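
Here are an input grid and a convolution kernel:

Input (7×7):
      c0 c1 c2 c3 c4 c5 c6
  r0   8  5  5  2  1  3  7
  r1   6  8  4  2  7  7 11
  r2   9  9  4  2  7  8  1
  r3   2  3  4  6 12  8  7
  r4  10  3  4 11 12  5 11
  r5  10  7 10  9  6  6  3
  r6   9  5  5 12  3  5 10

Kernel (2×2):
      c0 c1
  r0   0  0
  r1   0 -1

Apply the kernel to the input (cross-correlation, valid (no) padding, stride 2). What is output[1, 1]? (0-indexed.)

The receptive field on the input at this output position is [4 2 / 4 6]. Elementwise product with the kernel and sum: 6·-1.

-6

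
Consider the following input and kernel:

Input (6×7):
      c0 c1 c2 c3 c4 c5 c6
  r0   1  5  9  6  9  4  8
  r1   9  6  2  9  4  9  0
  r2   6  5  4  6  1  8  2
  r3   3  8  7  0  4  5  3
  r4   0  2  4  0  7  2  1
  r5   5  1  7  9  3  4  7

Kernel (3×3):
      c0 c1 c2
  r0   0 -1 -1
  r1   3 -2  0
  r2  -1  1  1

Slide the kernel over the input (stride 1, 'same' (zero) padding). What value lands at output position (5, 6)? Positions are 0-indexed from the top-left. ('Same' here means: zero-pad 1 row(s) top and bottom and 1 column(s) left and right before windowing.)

-3

The receptive field on the zero-padded input at this output position is [2 1 0 / 4 7 0 / 0 0 0]. Elementwise product with the kernel and sum: 1·-1 + 0·-1 + 4·3 + 7·-2 + 0·-1 + 0·1 + 0·1.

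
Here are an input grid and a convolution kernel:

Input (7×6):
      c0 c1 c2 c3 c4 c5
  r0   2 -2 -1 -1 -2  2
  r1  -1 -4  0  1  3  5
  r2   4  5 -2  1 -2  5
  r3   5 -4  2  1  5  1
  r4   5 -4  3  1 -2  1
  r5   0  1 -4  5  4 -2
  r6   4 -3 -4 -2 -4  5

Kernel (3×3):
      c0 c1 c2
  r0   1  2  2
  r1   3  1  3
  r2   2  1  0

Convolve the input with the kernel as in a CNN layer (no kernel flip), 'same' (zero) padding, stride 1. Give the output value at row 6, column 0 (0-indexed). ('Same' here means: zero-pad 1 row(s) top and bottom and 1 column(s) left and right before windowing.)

-3

The receptive field on the zero-padded input at this output position is [0 0 1 / 0 4 -3 / 0 0 0]. Elementwise product with the kernel and sum: 0·1 + 0·2 + 1·2 + 0·3 + 4·1 + -3·3 + 0·2 + 0·1.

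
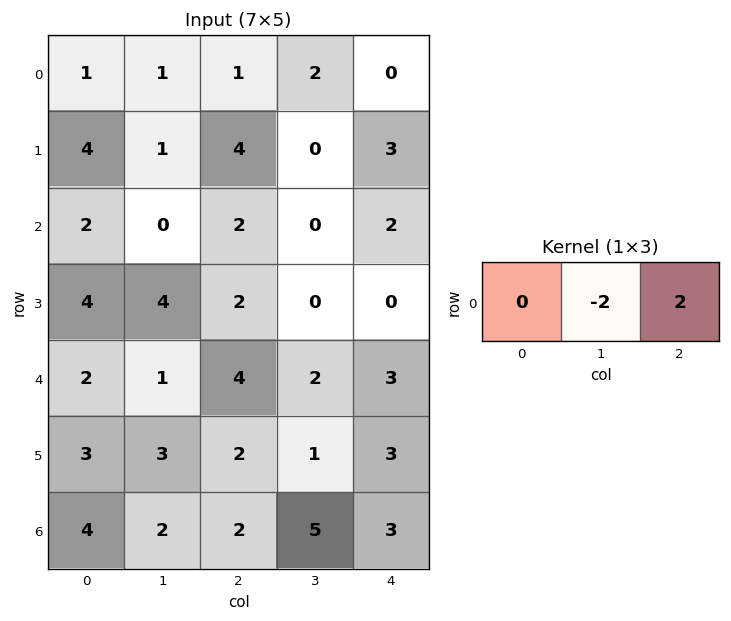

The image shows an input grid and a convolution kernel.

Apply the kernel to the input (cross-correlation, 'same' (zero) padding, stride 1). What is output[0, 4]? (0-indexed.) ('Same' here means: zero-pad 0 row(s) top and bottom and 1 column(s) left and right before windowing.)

The receptive field on the zero-padded input at this output position is [2 0 0]. Elementwise product with the kernel and sum: 0·-2 + 0·2.

0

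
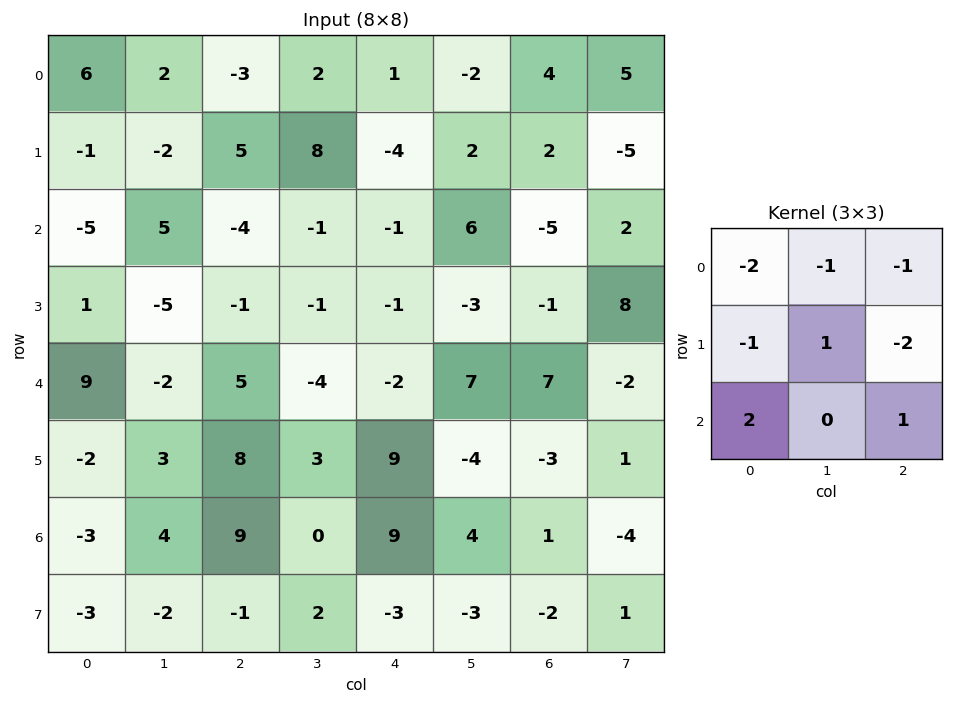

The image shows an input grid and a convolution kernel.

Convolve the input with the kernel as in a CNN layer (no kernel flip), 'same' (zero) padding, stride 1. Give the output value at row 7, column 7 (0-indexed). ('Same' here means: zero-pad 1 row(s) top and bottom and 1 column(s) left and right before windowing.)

The receptive field on the zero-padded input at this output position is [1 -4 0 / -2 1 0 / 0 0 0]. Elementwise product with the kernel and sum: 1·-2 + -4·-1 + 0·-1 + -2·-1 + 1·1 + 0·-2 + 0·2 + 0·1.

5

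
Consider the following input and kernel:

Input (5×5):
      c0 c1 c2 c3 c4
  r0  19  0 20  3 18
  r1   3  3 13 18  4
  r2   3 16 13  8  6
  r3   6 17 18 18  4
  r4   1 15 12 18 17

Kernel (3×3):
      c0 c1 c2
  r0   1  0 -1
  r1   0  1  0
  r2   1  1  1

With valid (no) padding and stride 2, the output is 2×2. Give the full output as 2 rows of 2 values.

Output[0,0]: The receptive field on the input at this output position is [19 0 20 / 3 3 13 / 3 16 13]. Elementwise product with the kernel and sum: 19·1 + 20·-1 + 3·1 + 3·1 + 16·1 + 13·1.

34 47
35 72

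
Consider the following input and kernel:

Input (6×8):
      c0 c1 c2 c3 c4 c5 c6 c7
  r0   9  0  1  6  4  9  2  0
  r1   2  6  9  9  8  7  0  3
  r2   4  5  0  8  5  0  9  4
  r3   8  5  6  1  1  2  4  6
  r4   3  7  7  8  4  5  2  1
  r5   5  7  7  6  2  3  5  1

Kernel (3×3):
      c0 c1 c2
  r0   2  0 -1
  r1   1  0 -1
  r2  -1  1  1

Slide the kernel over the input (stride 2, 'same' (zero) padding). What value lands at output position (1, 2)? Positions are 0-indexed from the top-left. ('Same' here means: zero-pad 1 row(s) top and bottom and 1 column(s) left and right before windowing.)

The receptive field on the zero-padded input at this output position is [9 8 7 / 8 5 0 / 1 1 2]. Elementwise product with the kernel and sum: 9·2 + 7·-1 + 8·1 + 0·-1 + 1·-1 + 1·1 + 2·1.

21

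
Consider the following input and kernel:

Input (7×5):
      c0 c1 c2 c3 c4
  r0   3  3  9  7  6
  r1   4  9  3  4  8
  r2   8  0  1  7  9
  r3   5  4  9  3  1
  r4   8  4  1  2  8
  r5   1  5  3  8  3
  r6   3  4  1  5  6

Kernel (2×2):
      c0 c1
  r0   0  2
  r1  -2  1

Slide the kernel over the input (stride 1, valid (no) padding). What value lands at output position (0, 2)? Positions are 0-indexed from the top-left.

The receptive field on the input at this output position is [9 7 / 3 4]. Elementwise product with the kernel and sum: 7·2 + 3·-2 + 4·1.

12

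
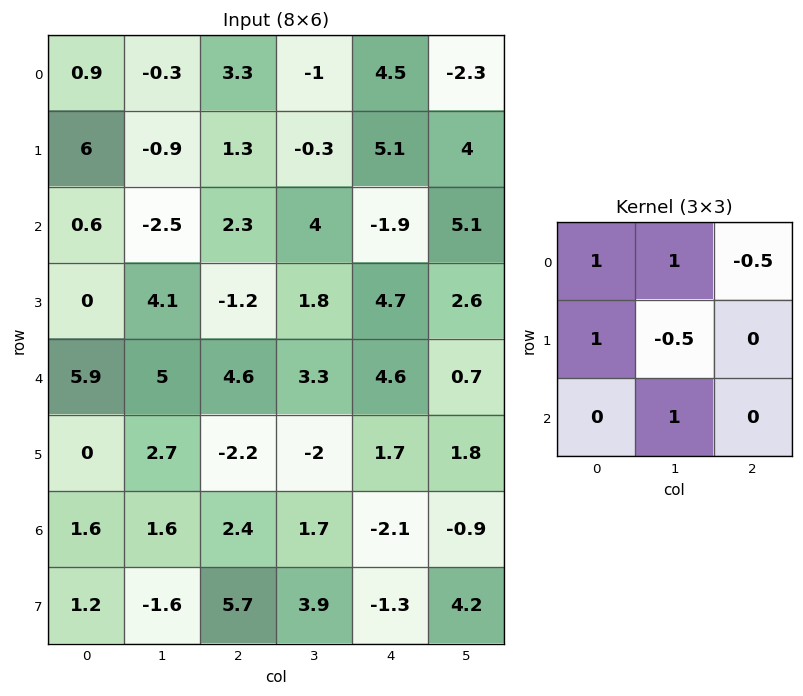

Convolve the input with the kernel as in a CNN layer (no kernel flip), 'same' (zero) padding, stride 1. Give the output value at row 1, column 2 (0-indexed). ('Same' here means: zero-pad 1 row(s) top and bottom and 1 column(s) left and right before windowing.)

4.25

The receptive field on the zero-padded input at this output position is [-0.3 3.3 -1 / -0.9 1.3 -0.3 / -2.5 2.3 4]. Elementwise product with the kernel and sum: -0.3·1 + 3.3·1 + -1·-0.5 + -0.9·1 + 1.3·-0.5 + 2.3·1.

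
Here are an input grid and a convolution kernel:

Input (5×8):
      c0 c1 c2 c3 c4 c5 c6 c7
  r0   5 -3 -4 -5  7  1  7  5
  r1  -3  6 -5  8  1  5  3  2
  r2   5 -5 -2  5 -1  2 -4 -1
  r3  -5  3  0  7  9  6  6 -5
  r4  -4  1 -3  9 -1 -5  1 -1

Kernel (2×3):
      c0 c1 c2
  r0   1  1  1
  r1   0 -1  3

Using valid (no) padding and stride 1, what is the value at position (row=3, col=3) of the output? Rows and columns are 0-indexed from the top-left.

8

The receptive field on the input at this output position is [7 9 6 / 9 -1 -5]. Elementwise product with the kernel and sum: 7·1 + 9·1 + 6·1 + -1·-1 + -5·3.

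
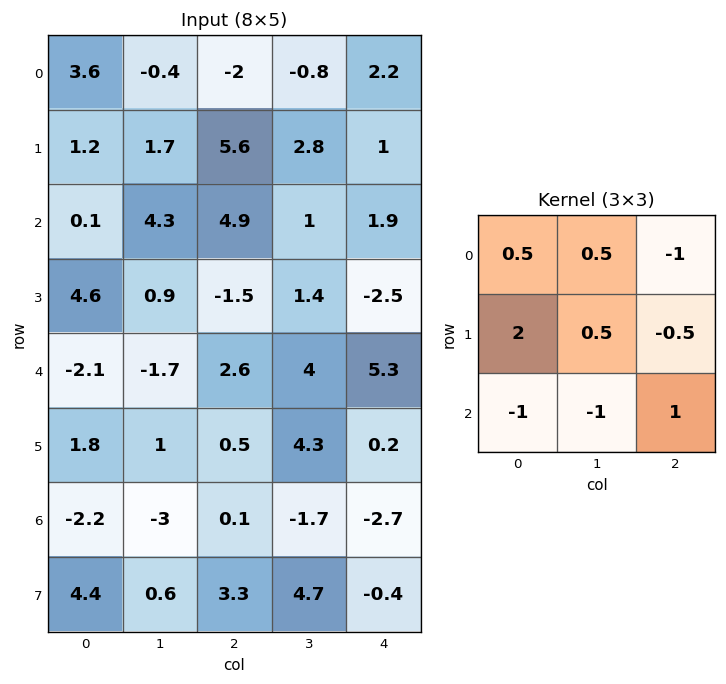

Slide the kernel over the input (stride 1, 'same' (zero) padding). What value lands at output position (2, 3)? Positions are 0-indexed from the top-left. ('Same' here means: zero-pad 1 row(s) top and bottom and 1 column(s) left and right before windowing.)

The receptive field on the zero-padded input at this output position is [5.6 2.8 1 / 4.9 1 1.9 / -1.5 1.4 -2.5]. Elementwise product with the kernel and sum: 5.6·0.5 + 2.8·0.5 + 1·-1 + 4.9·2 + 1·0.5 + 1.9·-0.5 + -1.5·-1 + 1.4·-1 + -2.5·1.

10.15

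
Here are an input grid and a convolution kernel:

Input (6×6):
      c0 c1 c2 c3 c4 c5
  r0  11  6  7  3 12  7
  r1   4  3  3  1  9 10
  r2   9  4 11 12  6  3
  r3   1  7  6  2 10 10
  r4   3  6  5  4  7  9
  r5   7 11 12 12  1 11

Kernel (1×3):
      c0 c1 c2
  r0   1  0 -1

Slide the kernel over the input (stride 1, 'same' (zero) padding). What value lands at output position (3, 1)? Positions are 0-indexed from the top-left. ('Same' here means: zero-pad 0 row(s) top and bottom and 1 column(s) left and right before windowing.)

The receptive field on the zero-padded input at this output position is [1 7 6]. Elementwise product with the kernel and sum: 1·1 + 6·-1.

-5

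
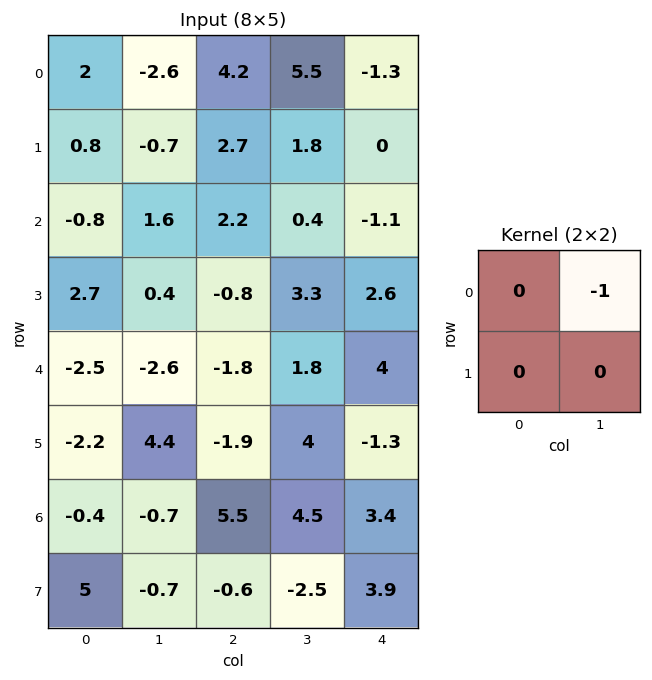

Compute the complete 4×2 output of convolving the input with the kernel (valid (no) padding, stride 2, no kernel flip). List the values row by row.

Output[0,0]: The receptive field on the input at this output position is [2 -2.6 / 0.8 -0.7]. Elementwise product with the kernel and sum: -2.6·-1.

2.6 -5.5
-1.6 -0.4
2.6 -1.8
0.7 -4.5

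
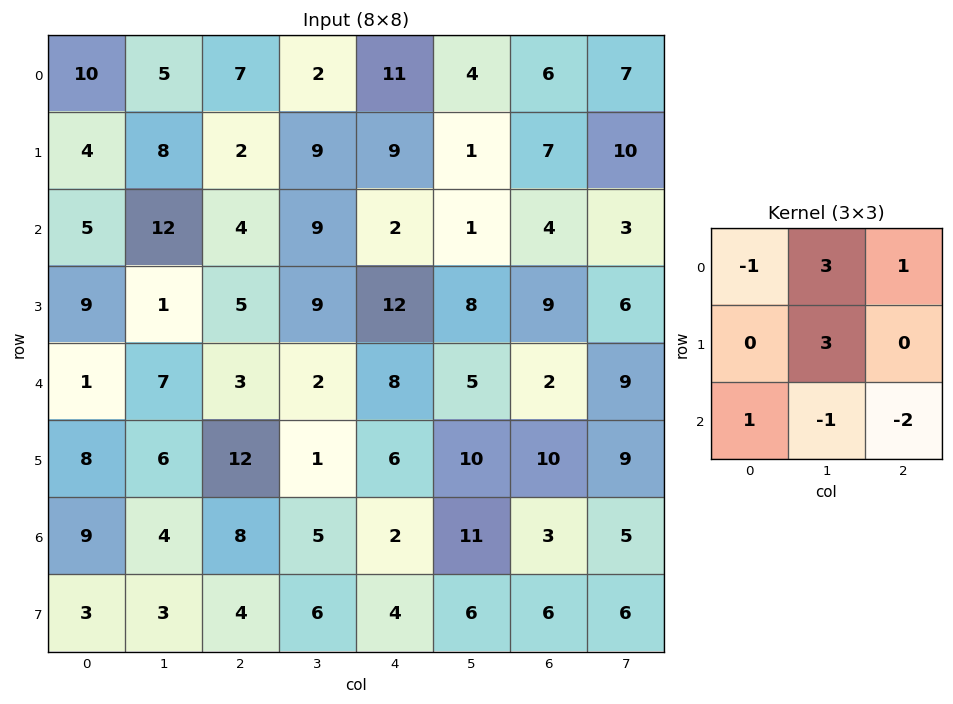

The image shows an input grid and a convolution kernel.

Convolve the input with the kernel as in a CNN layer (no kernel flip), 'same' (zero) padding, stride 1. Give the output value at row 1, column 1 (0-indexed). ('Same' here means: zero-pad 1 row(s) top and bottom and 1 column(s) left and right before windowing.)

21

The receptive field on the zero-padded input at this output position is [10 5 7 / 4 8 2 / 5 12 4]. Elementwise product with the kernel and sum: 10·-1 + 5·3 + 7·1 + 8·3 + 5·1 + 12·-1 + 4·-2.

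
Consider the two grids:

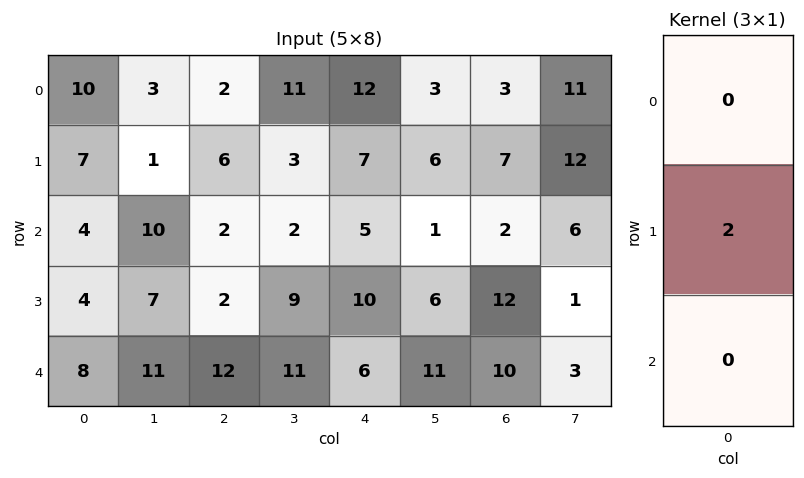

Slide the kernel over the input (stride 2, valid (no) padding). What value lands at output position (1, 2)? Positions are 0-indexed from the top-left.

The receptive field on the input at this output position is [5 / 10 / 6]. Elementwise product with the kernel and sum: 10·2.

20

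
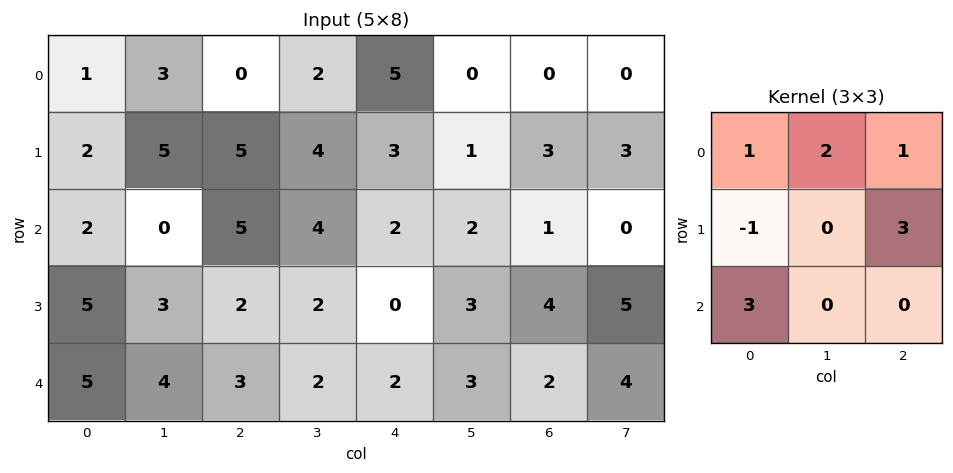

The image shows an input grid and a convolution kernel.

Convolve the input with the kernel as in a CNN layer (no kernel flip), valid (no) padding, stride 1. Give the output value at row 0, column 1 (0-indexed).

The receptive field on the input at this output position is [3 0 2 / 5 5 4 / 0 5 4]. Elementwise product with the kernel and sum: 3·1 + 0·2 + 2·1 + 5·-1 + 4·3 + 0·3.

12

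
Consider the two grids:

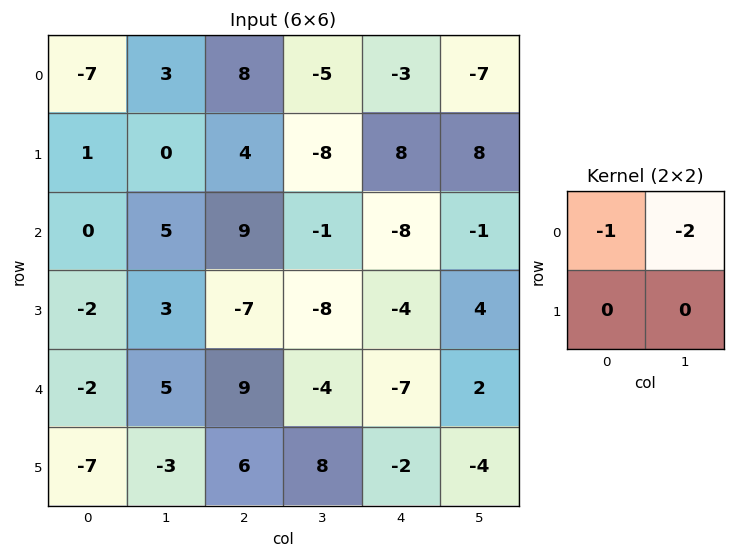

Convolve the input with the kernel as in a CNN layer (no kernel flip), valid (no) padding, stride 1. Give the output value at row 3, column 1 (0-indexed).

The receptive field on the input at this output position is [3 -7 / 5 9]. Elementwise product with the kernel and sum: 3·-1 + -7·-2.

11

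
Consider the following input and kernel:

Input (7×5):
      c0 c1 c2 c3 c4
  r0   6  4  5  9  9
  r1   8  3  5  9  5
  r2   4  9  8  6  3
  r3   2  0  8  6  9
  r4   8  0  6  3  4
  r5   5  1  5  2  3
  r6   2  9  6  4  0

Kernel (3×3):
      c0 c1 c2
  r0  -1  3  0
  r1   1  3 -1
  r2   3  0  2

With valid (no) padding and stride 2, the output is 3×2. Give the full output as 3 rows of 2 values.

46 79
53 53
13 29

Output[0,0]: The receptive field on the input at this output position is [6 4 5 / 8 3 5 / 4 9 8]. Elementwise product with the kernel and sum: 6·-1 + 4·3 + 8·1 + 3·3 + 5·-1 + 4·3 + 8·2.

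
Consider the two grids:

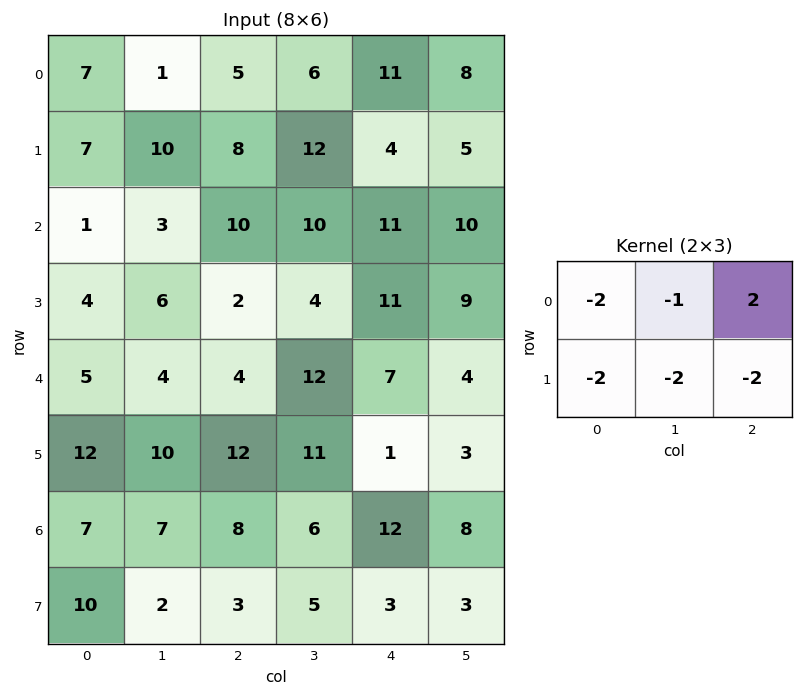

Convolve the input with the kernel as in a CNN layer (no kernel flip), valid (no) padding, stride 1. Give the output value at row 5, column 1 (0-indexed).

The receptive field on the input at this output position is [10 12 11 / 7 8 6]. Elementwise product with the kernel and sum: 10·-2 + 12·-1 + 11·2 + 7·-2 + 8·-2 + 6·-2.

-52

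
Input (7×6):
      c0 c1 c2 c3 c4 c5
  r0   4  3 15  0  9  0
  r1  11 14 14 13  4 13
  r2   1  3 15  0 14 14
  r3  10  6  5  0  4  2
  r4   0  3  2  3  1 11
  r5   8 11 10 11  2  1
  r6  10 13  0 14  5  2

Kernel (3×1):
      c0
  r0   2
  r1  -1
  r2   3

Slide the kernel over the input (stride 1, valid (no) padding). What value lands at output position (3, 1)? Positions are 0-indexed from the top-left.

The receptive field on the input at this output position is [6 / 3 / 11]. Elementwise product with the kernel and sum: 6·2 + 3·-1 + 11·3.

42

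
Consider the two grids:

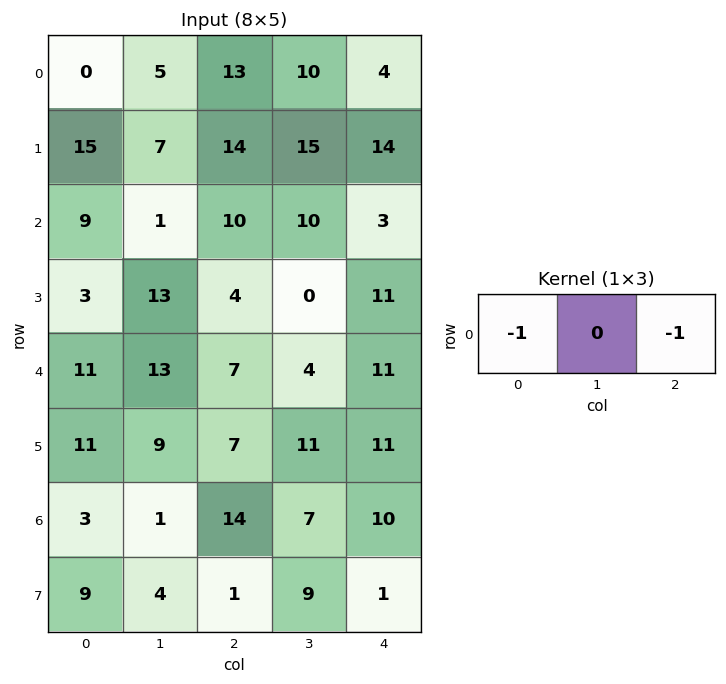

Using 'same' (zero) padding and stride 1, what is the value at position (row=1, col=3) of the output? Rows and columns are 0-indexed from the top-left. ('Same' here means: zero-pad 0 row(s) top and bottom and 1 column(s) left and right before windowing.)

-28

The receptive field on the zero-padded input at this output position is [14 15 14]. Elementwise product with the kernel and sum: 14·-1 + 14·-1.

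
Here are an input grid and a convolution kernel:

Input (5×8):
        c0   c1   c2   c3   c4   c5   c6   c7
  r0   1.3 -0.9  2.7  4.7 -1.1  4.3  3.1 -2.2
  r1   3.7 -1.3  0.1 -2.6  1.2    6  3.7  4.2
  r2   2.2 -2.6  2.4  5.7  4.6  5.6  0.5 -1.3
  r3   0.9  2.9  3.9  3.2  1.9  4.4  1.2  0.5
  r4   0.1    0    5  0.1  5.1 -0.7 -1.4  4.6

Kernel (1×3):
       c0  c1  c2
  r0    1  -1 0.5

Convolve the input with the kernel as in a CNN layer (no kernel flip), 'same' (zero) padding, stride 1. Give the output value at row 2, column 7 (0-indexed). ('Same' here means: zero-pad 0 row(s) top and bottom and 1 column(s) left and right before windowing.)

The receptive field on the zero-padded input at this output position is [0.5 -1.3 0]. Elementwise product with the kernel and sum: 0.5·1 + -1.3·-1 + 0·0.5.

1.8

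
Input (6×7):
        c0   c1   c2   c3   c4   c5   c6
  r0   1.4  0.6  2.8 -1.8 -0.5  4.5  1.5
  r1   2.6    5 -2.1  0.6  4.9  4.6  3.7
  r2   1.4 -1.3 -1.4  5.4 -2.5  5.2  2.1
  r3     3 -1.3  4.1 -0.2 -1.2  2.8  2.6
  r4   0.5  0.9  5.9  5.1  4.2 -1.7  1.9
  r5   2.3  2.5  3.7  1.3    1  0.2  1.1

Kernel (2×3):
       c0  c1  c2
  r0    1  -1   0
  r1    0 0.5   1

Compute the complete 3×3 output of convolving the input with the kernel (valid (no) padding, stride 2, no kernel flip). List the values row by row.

Output[0,0]: The receptive field on the input at this output position is [1.4 0.6 2.8 / 2.6 5 -2.1]. Elementwise product with the kernel and sum: 1.4·1 + 0.6·-1 + 5·0.5 + -2.1·1.

1.2 9.8 1
6.15 -8.1 -3.7
4.55 2.45 7.1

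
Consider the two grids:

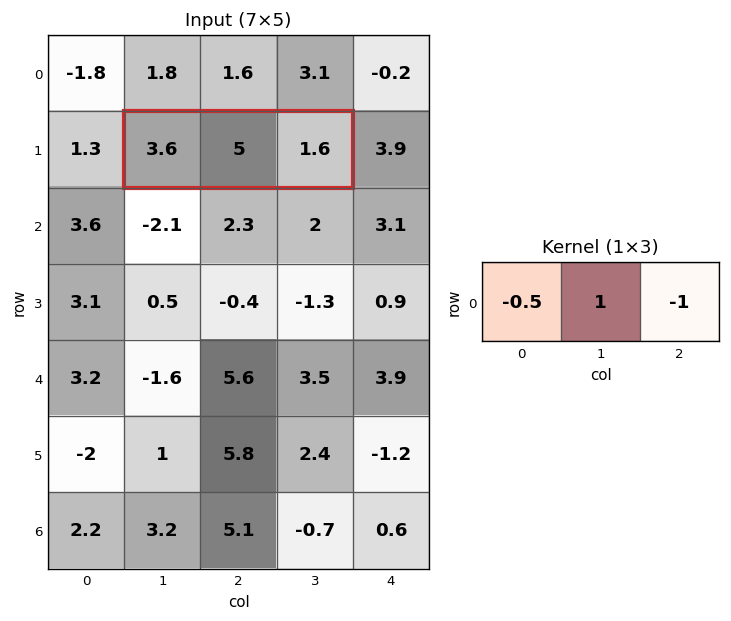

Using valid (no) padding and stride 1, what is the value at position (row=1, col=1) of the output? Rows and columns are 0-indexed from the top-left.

1.6

The receptive field on the input at this output position is [3.6 5 1.6]. Elementwise product with the kernel and sum: 3.6·-0.5 + 5·1 + 1.6·-1.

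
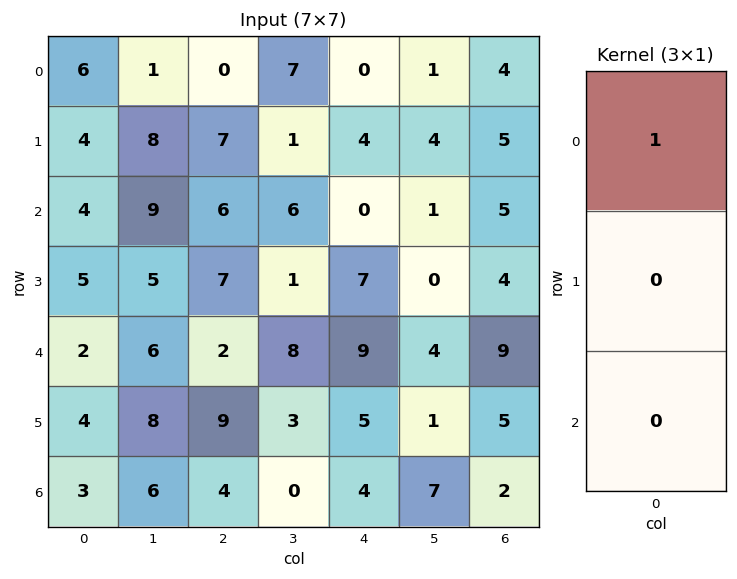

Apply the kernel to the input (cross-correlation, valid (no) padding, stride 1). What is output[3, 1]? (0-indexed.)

The receptive field on the input at this output position is [5 / 6 / 8]. Elementwise product with the kernel and sum: 5·1.

5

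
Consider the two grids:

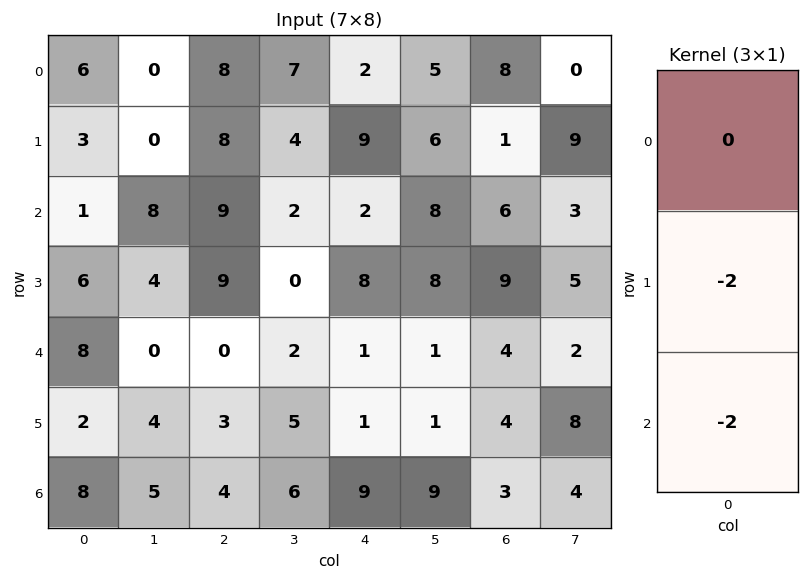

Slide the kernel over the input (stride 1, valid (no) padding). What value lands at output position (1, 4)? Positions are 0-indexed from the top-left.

The receptive field on the input at this output position is [9 / 2 / 8]. Elementwise product with the kernel and sum: 2·-2 + 8·-2.

-20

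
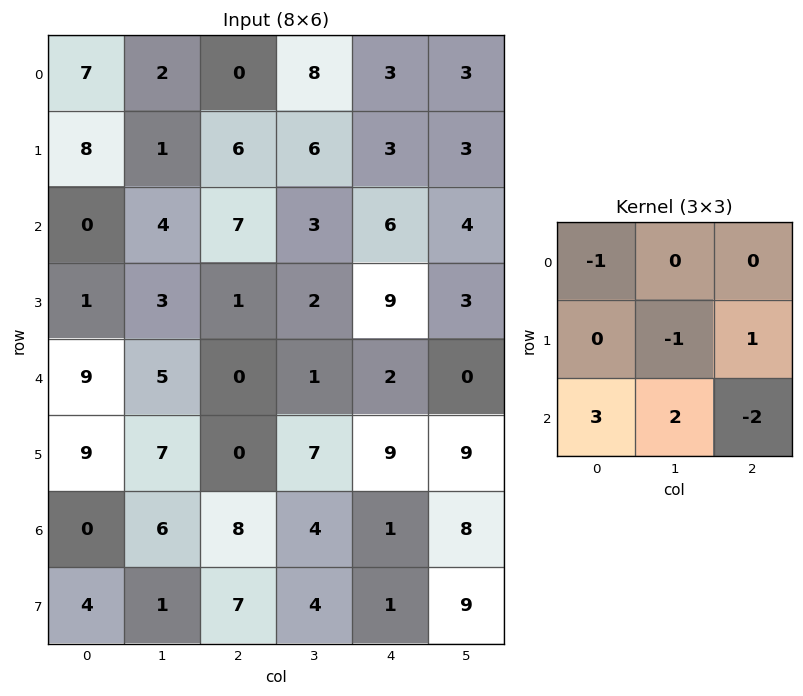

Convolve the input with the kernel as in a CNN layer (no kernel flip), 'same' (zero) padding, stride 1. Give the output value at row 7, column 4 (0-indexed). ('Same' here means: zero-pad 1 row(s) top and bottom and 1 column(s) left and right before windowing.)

4

The receptive field on the zero-padded input at this output position is [4 1 8 / 4 1 9 / 0 0 0]. Elementwise product with the kernel and sum: 4·-1 + 1·-1 + 9·1 + 0·3 + 0·2 + 0·-2.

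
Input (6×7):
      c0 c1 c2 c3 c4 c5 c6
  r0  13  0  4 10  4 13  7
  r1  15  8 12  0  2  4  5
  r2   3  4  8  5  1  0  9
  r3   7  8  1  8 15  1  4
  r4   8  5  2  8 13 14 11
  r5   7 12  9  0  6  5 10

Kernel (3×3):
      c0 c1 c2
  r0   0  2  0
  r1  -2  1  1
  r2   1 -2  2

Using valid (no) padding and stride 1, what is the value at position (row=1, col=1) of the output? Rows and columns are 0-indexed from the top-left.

The receptive field on the input at this output position is [8 12 0 / 4 8 5 / 8 1 8]. Elementwise product with the kernel and sum: 12·2 + 4·-2 + 8·1 + 5·1 + 8·1 + 1·-2 + 8·2.

51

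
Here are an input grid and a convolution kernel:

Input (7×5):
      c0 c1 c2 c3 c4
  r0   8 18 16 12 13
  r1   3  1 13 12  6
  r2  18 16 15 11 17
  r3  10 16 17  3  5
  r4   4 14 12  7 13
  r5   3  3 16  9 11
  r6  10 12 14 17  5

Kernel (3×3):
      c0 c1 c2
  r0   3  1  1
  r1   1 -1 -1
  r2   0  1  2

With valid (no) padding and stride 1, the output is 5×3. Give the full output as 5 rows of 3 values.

93 95 113
60 41 57
100 96 115
76 97 82
62 87 79

Output[0,0]: The receptive field on the input at this output position is [8 18 16 / 3 1 13 / 18 16 15]. Elementwise product with the kernel and sum: 8·3 + 18·1 + 16·1 + 3·1 + 1·-1 + 13·-1 + 16·1 + 15·2.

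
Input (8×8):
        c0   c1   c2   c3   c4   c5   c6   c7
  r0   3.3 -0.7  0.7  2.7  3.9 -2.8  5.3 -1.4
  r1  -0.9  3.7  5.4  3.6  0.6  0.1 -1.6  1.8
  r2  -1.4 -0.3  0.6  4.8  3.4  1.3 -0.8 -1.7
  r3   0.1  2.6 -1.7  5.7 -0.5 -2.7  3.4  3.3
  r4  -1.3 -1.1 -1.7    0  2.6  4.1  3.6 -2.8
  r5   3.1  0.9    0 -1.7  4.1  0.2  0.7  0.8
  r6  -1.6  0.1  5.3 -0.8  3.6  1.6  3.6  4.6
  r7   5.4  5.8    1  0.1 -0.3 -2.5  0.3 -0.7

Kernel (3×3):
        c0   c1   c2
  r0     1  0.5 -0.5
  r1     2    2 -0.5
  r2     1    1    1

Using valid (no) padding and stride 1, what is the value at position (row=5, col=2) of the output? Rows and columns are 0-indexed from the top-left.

The receptive field on the input at this output position is [0 -1.7 4.1 / 5.3 -0.8 3.6 / 1 0.1 -0.3]. Elementwise product with the kernel and sum: 0·1 + -1.7·0.5 + 4.1·-0.5 + 5.3·2 + -0.8·2 + 3.6·-0.5 + 1·1 + 0.1·1 + -0.3·1.

5.1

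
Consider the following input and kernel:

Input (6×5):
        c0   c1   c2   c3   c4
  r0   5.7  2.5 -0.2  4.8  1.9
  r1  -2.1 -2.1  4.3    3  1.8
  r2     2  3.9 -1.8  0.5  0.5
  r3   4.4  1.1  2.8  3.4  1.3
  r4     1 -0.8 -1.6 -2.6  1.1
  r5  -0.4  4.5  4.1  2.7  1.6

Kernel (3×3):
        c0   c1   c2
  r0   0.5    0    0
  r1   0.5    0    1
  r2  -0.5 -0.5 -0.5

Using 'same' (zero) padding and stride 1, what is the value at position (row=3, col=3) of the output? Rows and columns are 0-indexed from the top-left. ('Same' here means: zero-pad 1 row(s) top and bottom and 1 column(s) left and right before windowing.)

3.35

The receptive field on the zero-padded input at this output position is [-1.8 0.5 0.5 / 2.8 3.4 1.3 / -1.6 -2.6 1.1]. Elementwise product with the kernel and sum: -1.8·0.5 + 2.8·0.5 + 1.3·1 + -1.6·-0.5 + -2.6·-0.5 + 1.1·-0.5.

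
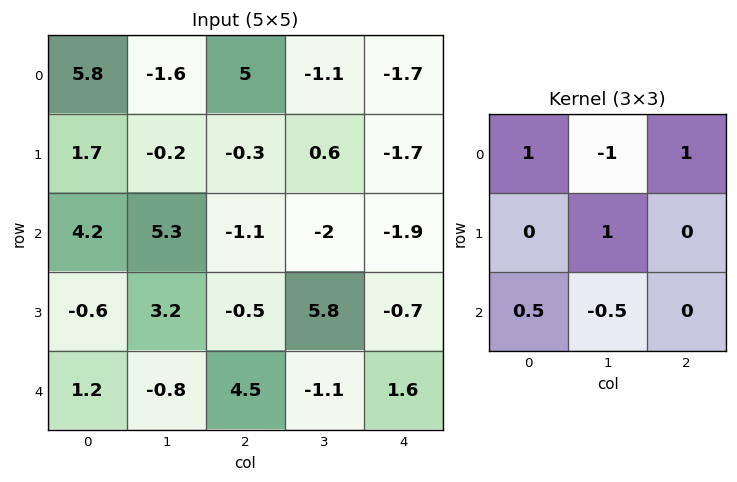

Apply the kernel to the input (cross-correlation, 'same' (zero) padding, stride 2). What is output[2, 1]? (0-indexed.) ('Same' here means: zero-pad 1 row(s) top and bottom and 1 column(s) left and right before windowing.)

The receptive field on the zero-padded input at this output position is [3.2 -0.5 5.8 / -0.8 4.5 -1.1 / 0 0 0]. Elementwise product with the kernel and sum: 3.2·1 + -0.5·-1 + 5.8·1 + 4.5·1 + 0·0.5 + 0·-0.5.

14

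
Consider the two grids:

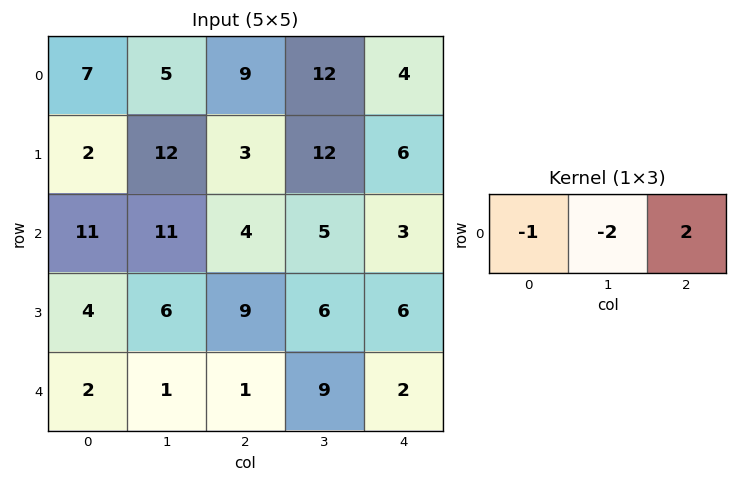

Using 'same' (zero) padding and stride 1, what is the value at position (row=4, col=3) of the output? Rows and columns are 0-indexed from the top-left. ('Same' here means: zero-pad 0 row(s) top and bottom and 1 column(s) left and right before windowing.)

-15

The receptive field on the zero-padded input at this output position is [1 9 2]. Elementwise product with the kernel and sum: 1·-1 + 9·-2 + 2·2.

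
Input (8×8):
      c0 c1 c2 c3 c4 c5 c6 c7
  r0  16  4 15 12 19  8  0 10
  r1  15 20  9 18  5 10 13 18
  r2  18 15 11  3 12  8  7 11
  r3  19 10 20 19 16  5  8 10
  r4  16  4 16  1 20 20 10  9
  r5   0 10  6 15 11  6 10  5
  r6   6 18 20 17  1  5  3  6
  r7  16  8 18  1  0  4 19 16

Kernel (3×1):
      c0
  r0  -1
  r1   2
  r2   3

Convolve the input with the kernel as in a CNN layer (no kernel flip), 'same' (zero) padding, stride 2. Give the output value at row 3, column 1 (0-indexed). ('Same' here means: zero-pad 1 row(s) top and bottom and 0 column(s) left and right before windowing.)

The receptive field on the zero-padded input at this output position is [6 / 20 / 18]. Elementwise product with the kernel and sum: 6·-1 + 20·2 + 18·3.

88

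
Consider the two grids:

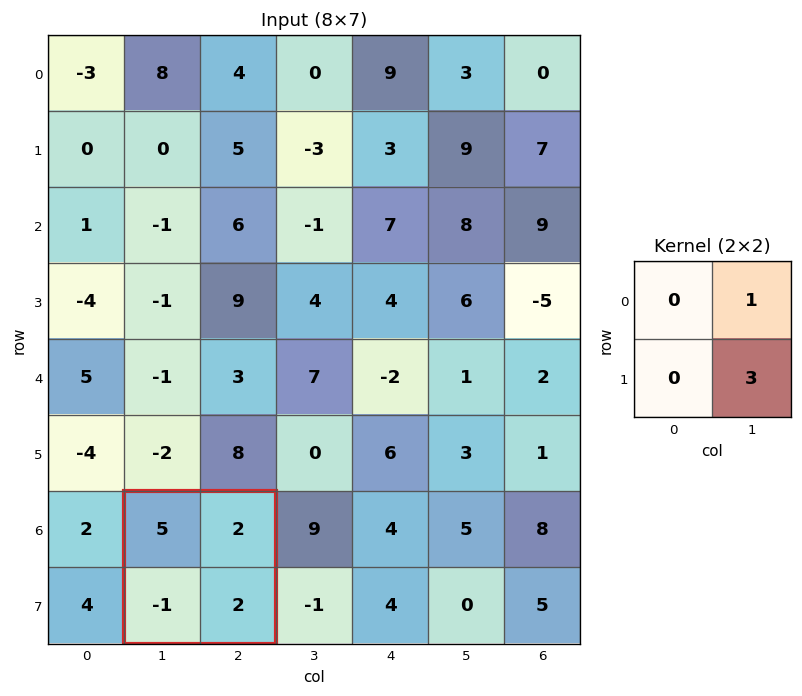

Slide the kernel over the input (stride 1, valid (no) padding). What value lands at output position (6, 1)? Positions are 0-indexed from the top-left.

The receptive field on the input at this output position is [5 2 / -1 2]. Elementwise product with the kernel and sum: 2·1 + 2·3.

8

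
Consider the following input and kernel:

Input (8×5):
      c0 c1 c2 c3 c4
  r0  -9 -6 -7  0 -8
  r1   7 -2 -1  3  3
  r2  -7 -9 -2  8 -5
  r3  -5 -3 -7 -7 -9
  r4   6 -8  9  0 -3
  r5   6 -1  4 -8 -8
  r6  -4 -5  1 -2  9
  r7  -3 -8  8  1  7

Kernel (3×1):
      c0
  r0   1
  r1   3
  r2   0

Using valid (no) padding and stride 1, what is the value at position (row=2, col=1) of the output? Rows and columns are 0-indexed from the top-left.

The receptive field on the input at this output position is [-9 / -3 / -8]. Elementwise product with the kernel and sum: -9·1 + -3·3.

-18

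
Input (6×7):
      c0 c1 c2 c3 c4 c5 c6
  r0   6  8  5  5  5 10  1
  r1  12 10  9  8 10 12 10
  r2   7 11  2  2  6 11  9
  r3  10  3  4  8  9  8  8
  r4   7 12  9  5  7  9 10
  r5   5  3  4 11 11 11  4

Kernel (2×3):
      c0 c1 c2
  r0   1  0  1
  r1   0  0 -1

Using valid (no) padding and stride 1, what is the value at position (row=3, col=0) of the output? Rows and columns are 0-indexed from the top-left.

5

The receptive field on the input at this output position is [10 3 4 / 7 12 9]. Elementwise product with the kernel and sum: 10·1 + 4·1 + 9·-1.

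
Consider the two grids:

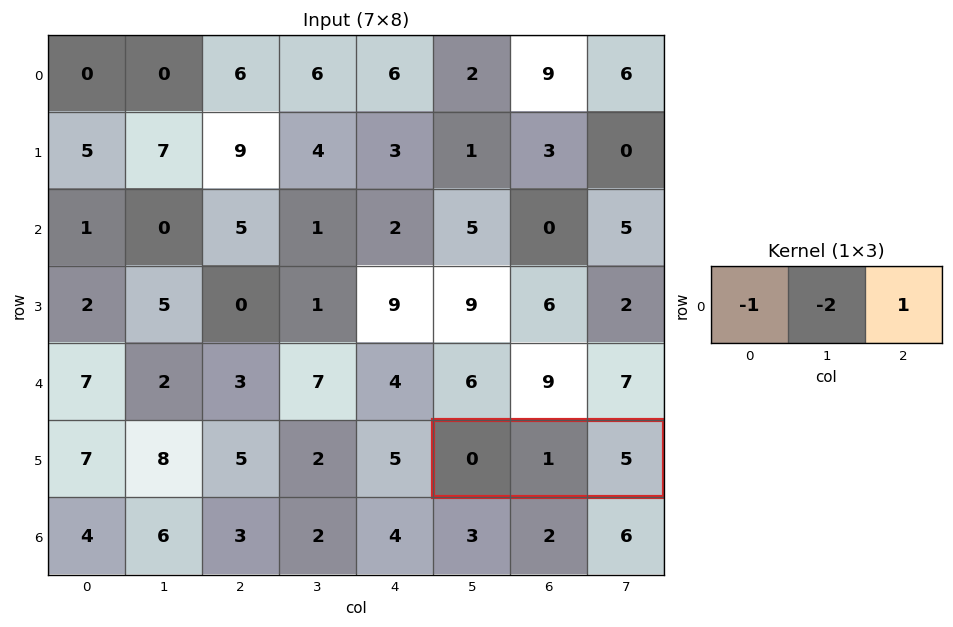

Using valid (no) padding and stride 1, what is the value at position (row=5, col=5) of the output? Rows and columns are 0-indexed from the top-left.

3

The receptive field on the input at this output position is [0 1 5]. Elementwise product with the kernel and sum: 0·-1 + 1·-2 + 5·1.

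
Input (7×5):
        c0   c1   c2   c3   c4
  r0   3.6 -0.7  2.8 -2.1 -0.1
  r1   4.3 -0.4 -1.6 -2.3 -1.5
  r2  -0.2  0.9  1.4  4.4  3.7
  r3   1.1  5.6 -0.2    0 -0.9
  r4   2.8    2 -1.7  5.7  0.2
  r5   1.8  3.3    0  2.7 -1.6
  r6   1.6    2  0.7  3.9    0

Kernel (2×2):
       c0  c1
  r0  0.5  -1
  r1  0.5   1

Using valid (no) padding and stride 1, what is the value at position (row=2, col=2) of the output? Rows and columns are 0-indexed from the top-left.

-3.8

The receptive field on the input at this output position is [1.4 4.4 / -0.2 0]. Elementwise product with the kernel and sum: 1.4·0.5 + 4.4·-1 + -0.2·0.5 + 0·1.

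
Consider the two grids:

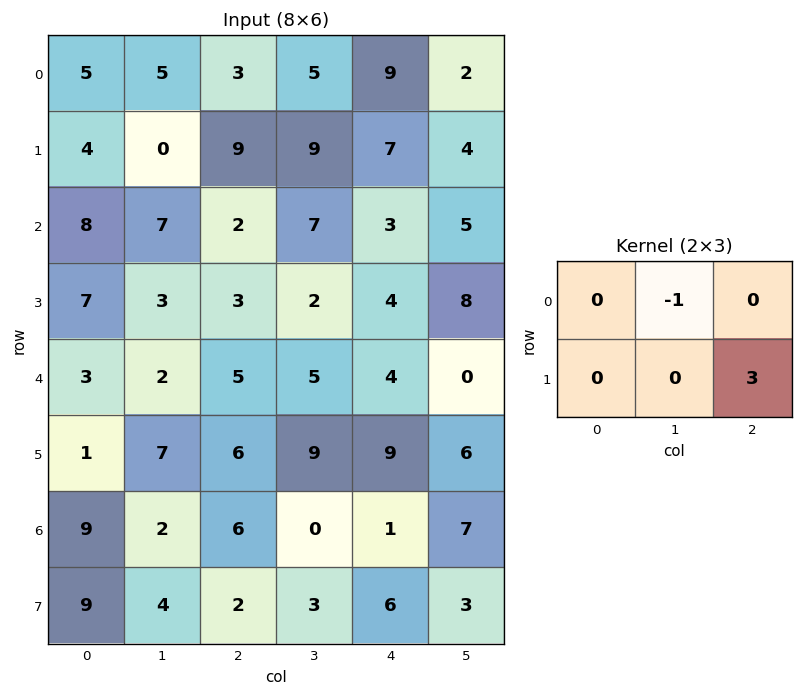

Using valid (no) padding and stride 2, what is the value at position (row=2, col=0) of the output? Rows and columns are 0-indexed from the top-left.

The receptive field on the input at this output position is [3 2 5 / 1 7 6]. Elementwise product with the kernel and sum: 2·-1 + 6·3.

16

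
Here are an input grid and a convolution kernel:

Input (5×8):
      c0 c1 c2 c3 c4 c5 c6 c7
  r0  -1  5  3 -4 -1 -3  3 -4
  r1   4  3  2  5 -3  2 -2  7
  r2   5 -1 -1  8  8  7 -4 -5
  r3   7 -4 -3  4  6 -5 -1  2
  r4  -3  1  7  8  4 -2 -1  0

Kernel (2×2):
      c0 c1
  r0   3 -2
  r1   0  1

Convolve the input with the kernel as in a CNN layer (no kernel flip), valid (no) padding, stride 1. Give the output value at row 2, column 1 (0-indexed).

The receptive field on the input at this output position is [-1 -1 / -4 -3]. Elementwise product with the kernel and sum: -1·3 + -1·-2 + -3·1.

-4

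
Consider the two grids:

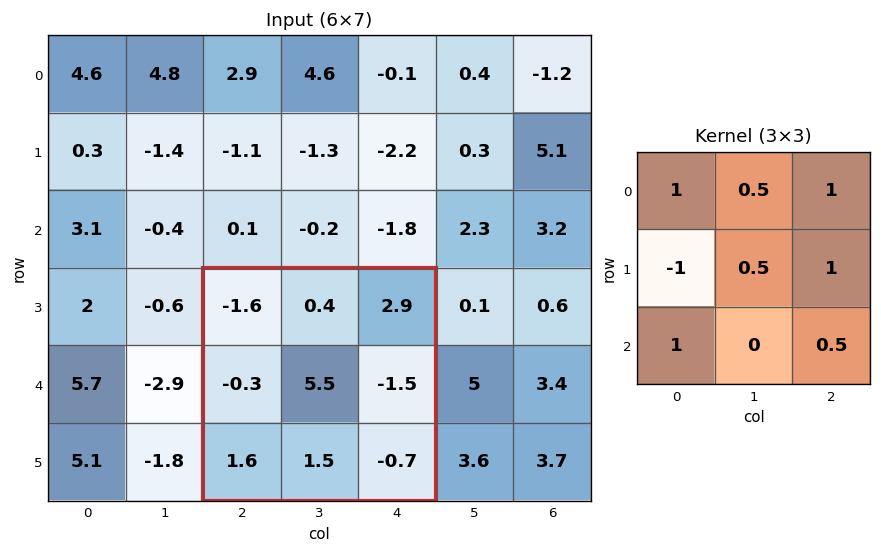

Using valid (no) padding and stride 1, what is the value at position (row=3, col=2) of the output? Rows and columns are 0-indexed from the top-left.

4.3

The receptive field on the input at this output position is [-1.6 0.4 2.9 / -0.3 5.5 -1.5 / 1.6 1.5 -0.7]. Elementwise product with the kernel and sum: -1.6·1 + 0.4·0.5 + 2.9·1 + -0.3·-1 + 5.5·0.5 + -1.5·1 + 1.6·1 + -0.7·0.5.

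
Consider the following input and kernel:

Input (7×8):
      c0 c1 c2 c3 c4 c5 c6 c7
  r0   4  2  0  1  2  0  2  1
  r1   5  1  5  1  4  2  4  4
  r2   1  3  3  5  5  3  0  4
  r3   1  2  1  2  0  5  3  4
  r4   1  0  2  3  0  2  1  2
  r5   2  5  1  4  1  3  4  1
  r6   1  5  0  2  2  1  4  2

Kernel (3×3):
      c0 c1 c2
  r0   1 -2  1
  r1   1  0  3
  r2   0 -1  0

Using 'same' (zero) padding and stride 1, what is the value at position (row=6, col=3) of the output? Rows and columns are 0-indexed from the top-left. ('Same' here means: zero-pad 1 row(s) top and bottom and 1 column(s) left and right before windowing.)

The receptive field on the zero-padded input at this output position is [1 4 1 / 0 2 2 / 0 0 0]. Elementwise product with the kernel and sum: 1·1 + 4·-2 + 1·1 + 0·1 + 2·3 + 0·-1.

0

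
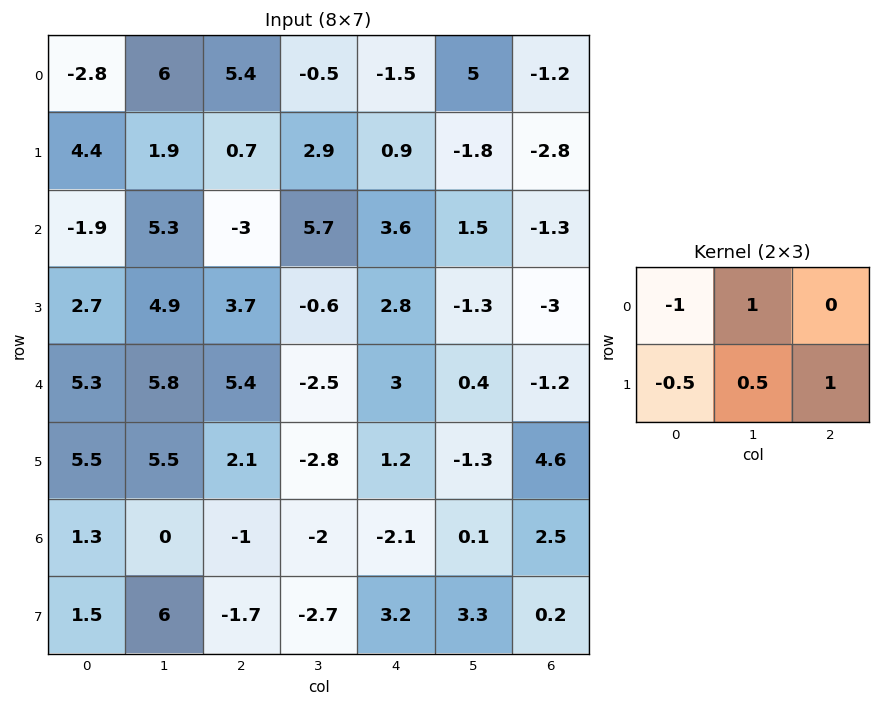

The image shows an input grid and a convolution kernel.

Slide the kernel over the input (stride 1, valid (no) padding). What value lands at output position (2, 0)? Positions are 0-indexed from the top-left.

The receptive field on the input at this output position is [-1.9 5.3 -3 / 2.7 4.9 3.7]. Elementwise product with the kernel and sum: -1.9·-1 + 5.3·1 + 2.7·-0.5 + 4.9·0.5 + 3.7·1.

12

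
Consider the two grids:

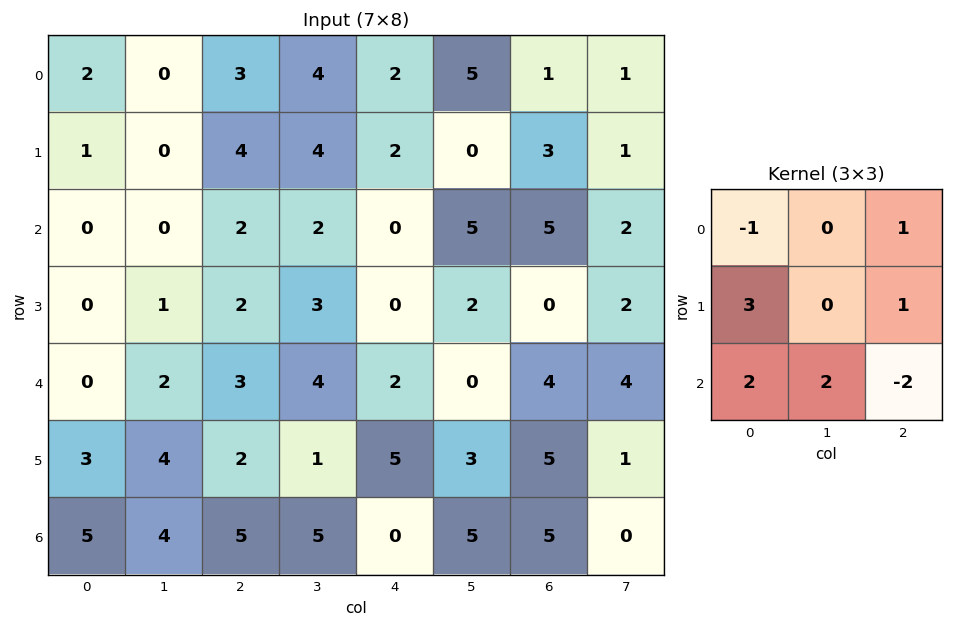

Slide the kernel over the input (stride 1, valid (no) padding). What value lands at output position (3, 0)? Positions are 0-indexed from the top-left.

15

The receptive field on the input at this output position is [0 1 2 / 0 2 3 / 3 4 2]. Elementwise product with the kernel and sum: 0·-1 + 2·1 + 0·3 + 3·1 + 3·2 + 4·2 + 2·-2.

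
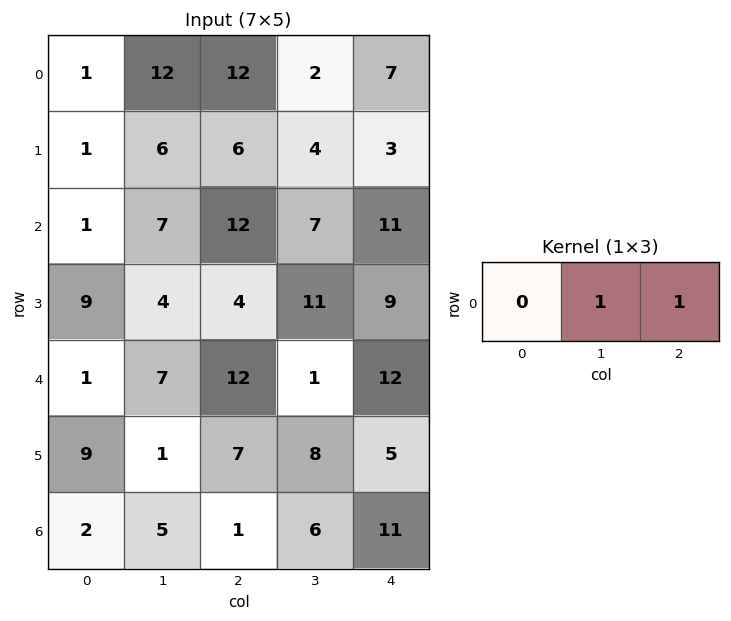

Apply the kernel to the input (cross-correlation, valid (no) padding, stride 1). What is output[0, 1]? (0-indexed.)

The receptive field on the input at this output position is [12 12 2]. Elementwise product with the kernel and sum: 12·1 + 2·1.

14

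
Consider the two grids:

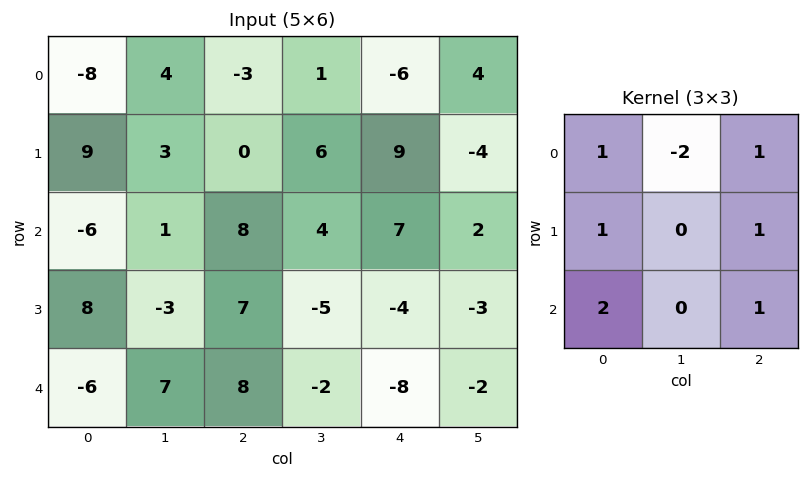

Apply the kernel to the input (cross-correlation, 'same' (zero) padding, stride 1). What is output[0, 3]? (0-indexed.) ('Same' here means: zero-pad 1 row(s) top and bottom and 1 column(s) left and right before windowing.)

The receptive field on the zero-padded input at this output position is [0 0 0 / -3 1 -6 / 0 6 9]. Elementwise product with the kernel and sum: 0·1 + 0·-2 + 0·1 + -3·1 + -6·1 + 0·2 + 9·1.

0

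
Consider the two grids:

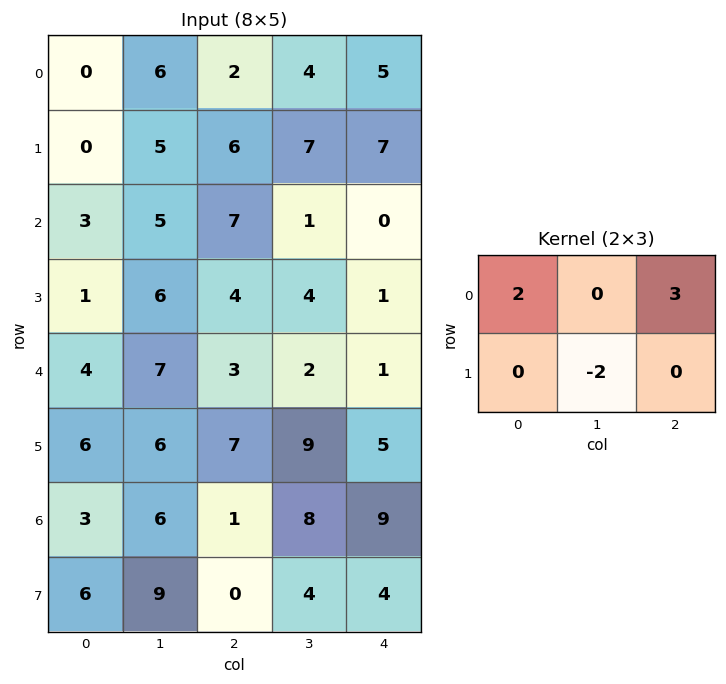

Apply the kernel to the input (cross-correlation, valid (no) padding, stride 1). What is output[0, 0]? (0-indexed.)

The receptive field on the input at this output position is [0 6 2 / 0 5 6]. Elementwise product with the kernel and sum: 0·2 + 2·3 + 5·-2.

-4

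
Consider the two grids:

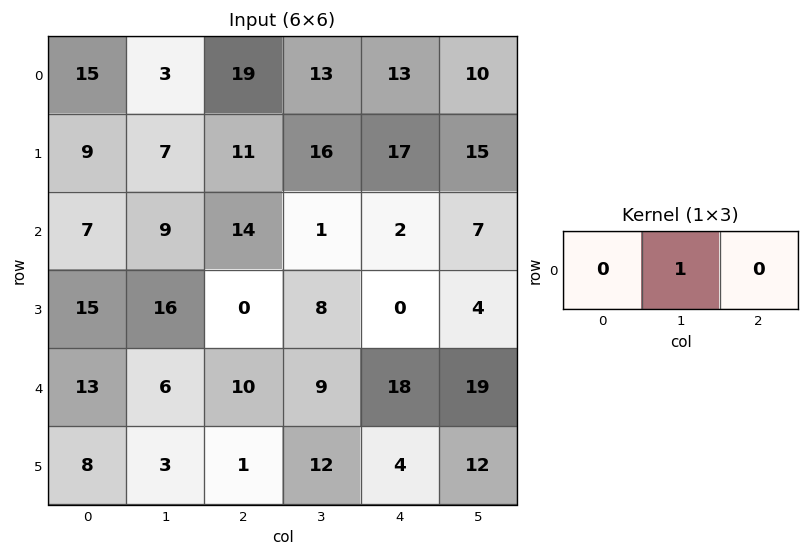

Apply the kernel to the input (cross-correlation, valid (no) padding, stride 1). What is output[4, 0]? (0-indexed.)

6

The receptive field on the input at this output position is [13 6 10]. Elementwise product with the kernel and sum: 6·1.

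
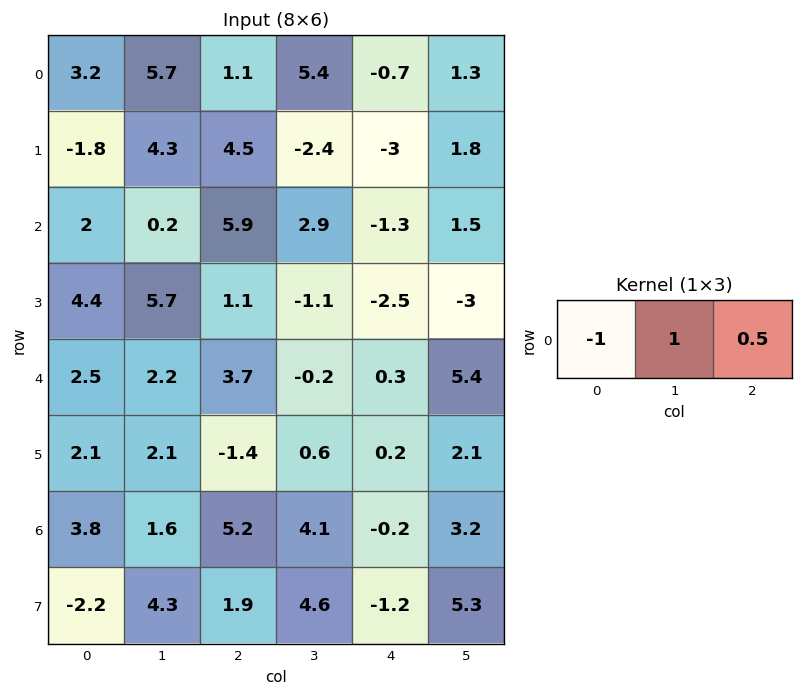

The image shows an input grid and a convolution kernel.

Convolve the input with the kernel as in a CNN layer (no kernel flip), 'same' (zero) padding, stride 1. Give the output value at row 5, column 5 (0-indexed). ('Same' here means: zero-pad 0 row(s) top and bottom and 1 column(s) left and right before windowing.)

The receptive field on the zero-padded input at this output position is [0.2 2.1 0]. Elementwise product with the kernel and sum: 0.2·-1 + 2.1·1 + 0·0.5.

1.9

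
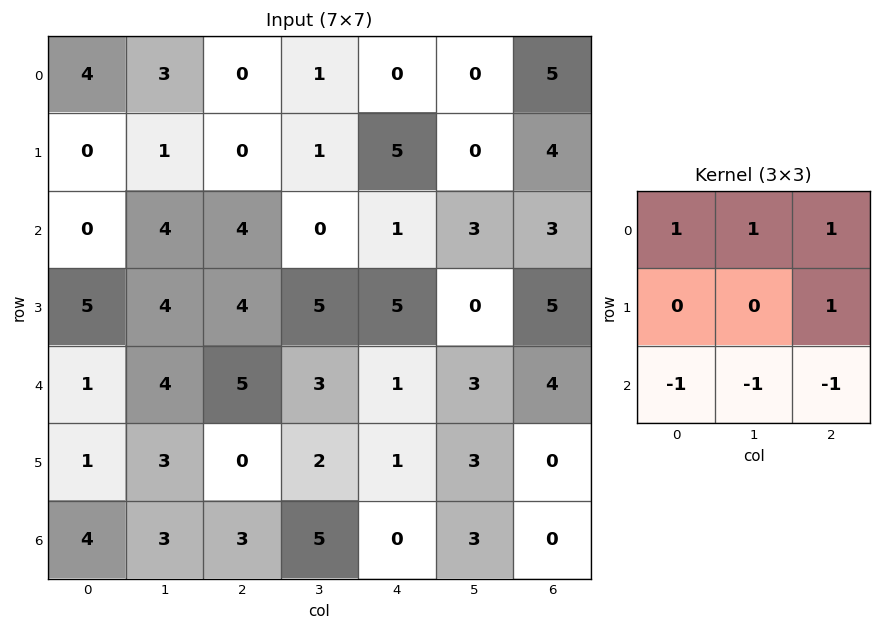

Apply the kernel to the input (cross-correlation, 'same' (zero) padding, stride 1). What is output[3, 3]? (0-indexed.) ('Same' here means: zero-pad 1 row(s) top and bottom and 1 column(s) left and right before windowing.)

1

The receptive field on the zero-padded input at this output position is [4 0 1 / 4 5 5 / 5 3 1]. Elementwise product with the kernel and sum: 4·1 + 0·1 + 1·1 + 5·1 + 5·-1 + 3·-1 + 1·-1.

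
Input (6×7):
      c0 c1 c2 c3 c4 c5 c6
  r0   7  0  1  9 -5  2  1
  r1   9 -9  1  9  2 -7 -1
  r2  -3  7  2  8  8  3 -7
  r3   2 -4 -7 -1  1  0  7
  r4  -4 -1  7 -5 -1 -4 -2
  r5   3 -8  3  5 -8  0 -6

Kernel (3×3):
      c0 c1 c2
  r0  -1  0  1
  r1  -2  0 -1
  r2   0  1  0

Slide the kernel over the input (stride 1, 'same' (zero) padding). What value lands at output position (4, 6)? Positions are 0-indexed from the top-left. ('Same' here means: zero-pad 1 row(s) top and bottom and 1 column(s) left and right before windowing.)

2

The receptive field on the zero-padded input at this output position is [0 7 0 / -4 -2 0 / 0 -6 0]. Elementwise product with the kernel and sum: 0·-1 + 0·1 + -4·-2 + 0·-1 + -6·1.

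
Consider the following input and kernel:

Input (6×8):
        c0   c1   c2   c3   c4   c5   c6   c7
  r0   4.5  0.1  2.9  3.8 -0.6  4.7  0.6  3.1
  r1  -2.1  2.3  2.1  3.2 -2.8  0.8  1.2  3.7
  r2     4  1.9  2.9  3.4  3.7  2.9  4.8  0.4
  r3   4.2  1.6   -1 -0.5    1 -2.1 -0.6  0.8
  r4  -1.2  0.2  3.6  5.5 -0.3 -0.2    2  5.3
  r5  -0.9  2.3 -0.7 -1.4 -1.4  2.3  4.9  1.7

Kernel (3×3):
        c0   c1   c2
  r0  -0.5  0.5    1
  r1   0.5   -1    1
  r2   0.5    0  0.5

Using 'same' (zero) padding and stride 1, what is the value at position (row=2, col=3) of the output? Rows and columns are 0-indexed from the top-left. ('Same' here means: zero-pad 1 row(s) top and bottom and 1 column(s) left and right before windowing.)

-0.5

The receptive field on the zero-padded input at this output position is [2.1 3.2 -2.8 / 2.9 3.4 3.7 / -1 -0.5 1]. Elementwise product with the kernel and sum: 2.1·-0.5 + 3.2·0.5 + -2.8·1 + 2.9·0.5 + 3.4·-1 + 3.7·1 + -1·0.5 + 1·0.5.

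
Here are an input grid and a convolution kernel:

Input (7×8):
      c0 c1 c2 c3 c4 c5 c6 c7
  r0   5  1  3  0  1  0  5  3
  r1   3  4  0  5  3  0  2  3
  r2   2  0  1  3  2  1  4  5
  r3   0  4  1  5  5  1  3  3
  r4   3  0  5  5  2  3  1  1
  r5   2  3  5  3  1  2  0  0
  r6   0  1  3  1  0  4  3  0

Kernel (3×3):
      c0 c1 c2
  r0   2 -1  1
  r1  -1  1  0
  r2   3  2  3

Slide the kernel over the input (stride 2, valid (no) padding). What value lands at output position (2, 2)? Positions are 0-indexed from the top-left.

20

The receptive field on the input at this output position is [2 3 1 / 1 2 0 / 0 4 3]. Elementwise product with the kernel and sum: 2·2 + 3·-1 + 1·1 + 1·-1 + 2·1 + 0·3 + 4·2 + 3·3.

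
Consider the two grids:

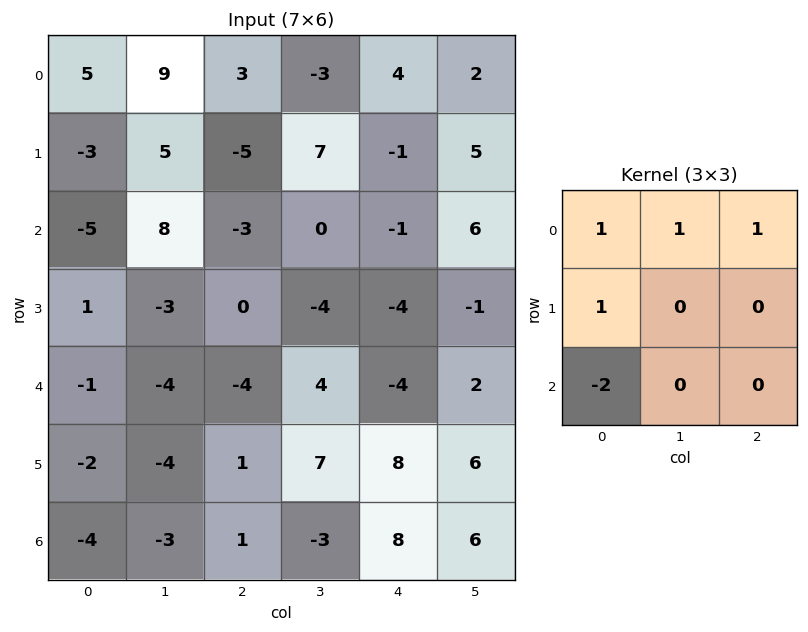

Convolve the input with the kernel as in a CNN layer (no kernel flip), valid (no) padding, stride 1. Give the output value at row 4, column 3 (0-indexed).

The receptive field on the input at this output position is [4 -4 2 / 7 8 6 / -3 8 6]. Elementwise product with the kernel and sum: 4·1 + -4·1 + 2·1 + 7·1 + -3·-2.

15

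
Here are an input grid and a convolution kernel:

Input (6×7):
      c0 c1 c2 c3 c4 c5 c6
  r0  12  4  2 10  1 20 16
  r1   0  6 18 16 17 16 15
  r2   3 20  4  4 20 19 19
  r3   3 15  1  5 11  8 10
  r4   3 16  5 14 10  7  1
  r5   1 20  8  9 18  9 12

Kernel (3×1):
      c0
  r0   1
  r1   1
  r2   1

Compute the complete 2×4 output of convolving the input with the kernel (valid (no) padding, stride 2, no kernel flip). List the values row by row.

Output[0,0]: The receptive field on the input at this output position is [12 / 0 / 3]. Elementwise product with the kernel and sum: 12·1 + 0·1 + 3·1.
Output[0,1]: The receptive field on the input at this output position is [2 / 18 / 4]. Elementwise product with the kernel and sum: 2·1 + 18·1 + 4·1.

15 24 38 50
9 10 41 30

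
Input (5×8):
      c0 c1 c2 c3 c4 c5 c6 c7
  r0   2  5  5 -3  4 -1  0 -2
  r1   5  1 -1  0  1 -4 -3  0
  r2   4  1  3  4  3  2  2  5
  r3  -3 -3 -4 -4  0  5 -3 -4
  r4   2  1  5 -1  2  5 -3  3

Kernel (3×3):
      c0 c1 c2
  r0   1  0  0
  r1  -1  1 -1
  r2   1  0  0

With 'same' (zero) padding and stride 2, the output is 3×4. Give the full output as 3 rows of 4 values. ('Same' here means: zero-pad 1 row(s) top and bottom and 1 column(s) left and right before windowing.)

Output[0,0]: The receptive field on the zero-padded input at this output position is [0 0 0 / 0 2 5 / 0 5 1]. Elementwise product with the kernel and sum: 0·1 + 0·-1 + 2·1 + 5·-1 + 0·1.
Output[0,1]: The receptive field on the zero-padded input at this output position is [0 0 0 / 5 5 -3 / 1 -1 0]. Elementwise product with the kernel and sum: 0·1 + 5·-1 + 5·1 + -3·-1 + 1·1.

-3 4 8 -1
3 -4 -7 -4
1 2 -6 -6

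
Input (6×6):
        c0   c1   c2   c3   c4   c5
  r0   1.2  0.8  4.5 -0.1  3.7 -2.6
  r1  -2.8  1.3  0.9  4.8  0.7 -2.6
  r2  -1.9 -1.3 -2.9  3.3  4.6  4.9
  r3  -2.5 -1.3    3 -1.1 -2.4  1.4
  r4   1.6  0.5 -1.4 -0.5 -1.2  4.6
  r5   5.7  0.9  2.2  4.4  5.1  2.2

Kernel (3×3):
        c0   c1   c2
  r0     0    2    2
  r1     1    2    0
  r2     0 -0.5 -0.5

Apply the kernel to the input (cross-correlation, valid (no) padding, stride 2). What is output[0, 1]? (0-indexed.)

The receptive field on the input at this output position is [4.5 -0.1 3.7 / 0.9 4.8 0.7 / -2.9 3.3 4.6]. Elementwise product with the kernel and sum: -0.1·2 + 3.7·2 + 0.9·1 + 4.8·2 + 3.3·-0.5 + 4.6·-0.5.

13.75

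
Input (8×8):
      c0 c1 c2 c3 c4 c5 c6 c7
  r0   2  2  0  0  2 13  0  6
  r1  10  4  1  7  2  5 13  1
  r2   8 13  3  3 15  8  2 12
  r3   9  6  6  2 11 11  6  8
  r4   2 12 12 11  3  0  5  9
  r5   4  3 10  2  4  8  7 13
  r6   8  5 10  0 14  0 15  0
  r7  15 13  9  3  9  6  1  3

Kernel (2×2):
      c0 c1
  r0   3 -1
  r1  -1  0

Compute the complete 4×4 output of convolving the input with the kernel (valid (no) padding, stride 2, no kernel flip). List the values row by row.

-6 -1 -9 -19
2 0 26 -12
-10 15 5 -1
4 21 33 44

Output[0,0]: The receptive field on the input at this output position is [2 2 / 10 4]. Elementwise product with the kernel and sum: 2·3 + 2·-1 + 10·-1.
Output[0,1]: The receptive field on the input at this output position is [0 0 / 1 7]. Elementwise product with the kernel and sum: 0·3 + 0·-1 + 1·-1.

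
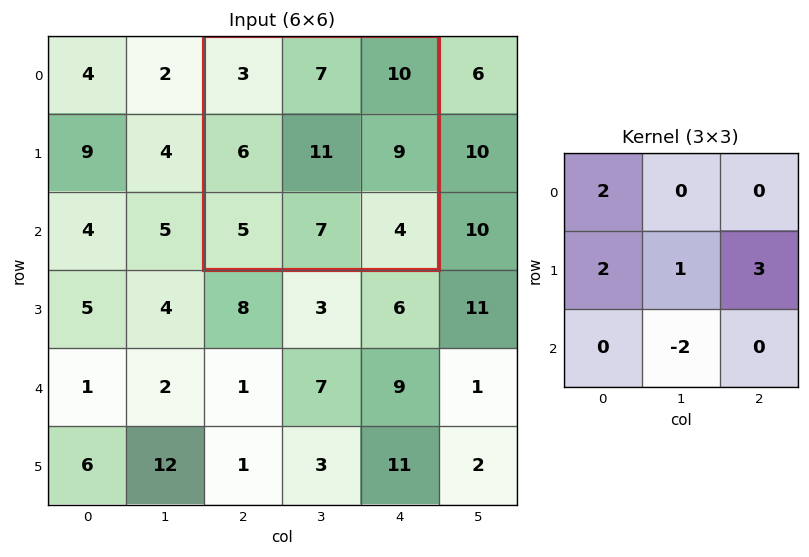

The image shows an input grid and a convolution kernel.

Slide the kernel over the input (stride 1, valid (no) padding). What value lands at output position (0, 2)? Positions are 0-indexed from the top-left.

42

The receptive field on the input at this output position is [3 7 10 / 6 11 9 / 5 7 4]. Elementwise product with the kernel and sum: 3·2 + 6·2 + 11·1 + 9·3 + 7·-2.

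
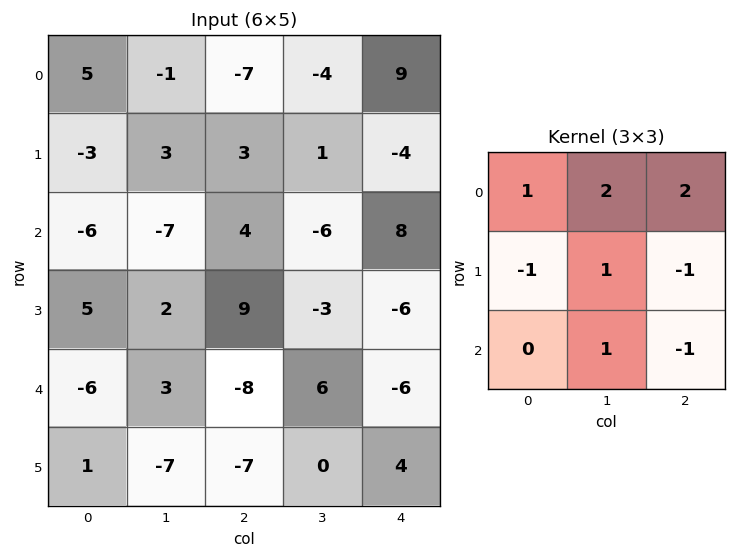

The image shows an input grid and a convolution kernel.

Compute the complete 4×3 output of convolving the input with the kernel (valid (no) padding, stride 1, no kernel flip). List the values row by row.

-19 -14 -9
-3 40 -18
-13 -15 14
44 -10 7

Output[0,0]: The receptive field on the input at this output position is [5 -1 -7 / -3 3 3 / -6 -7 4]. Elementwise product with the kernel and sum: 5·1 + -1·2 + -7·2 + -3·-1 + 3·1 + 3·-1 + -7·1 + 4·-1.
Output[0,1]: The receptive field on the input at this output position is [-1 -7 -4 / 3 3 1 / -7 4 -6]. Elementwise product with the kernel and sum: -1·1 + -7·2 + -4·2 + 3·-1 + 3·1 + 1·-1 + 4·1 + -6·-1.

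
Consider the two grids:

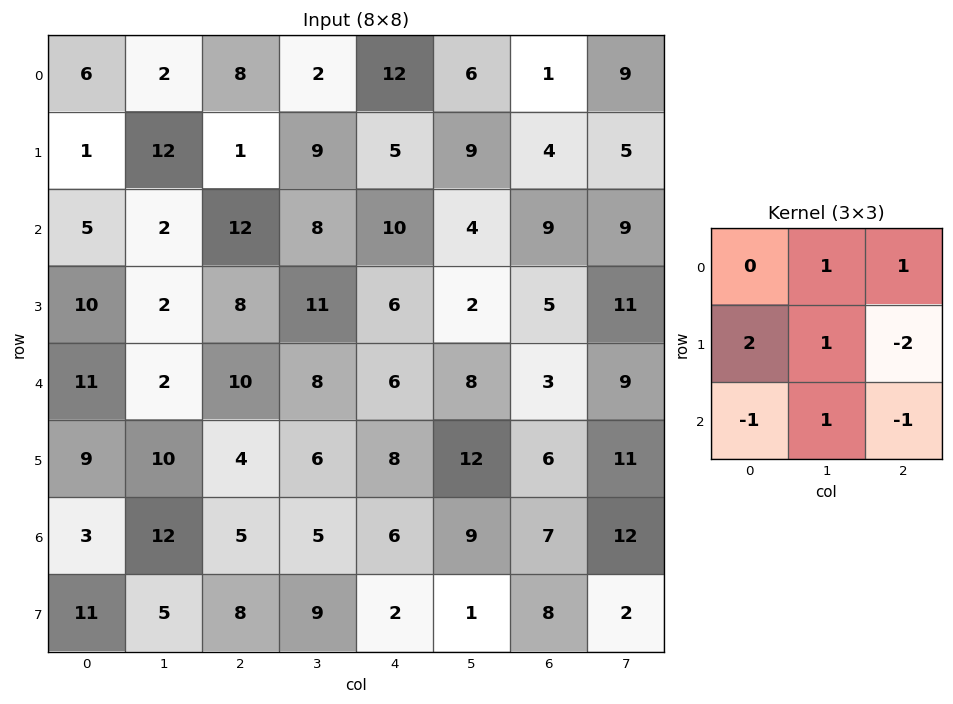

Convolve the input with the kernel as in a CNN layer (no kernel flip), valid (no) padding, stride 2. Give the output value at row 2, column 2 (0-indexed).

23

The receptive field on the input at this output position is [6 8 3 / 8 12 6 / 6 9 7]. Elementwise product with the kernel and sum: 8·1 + 3·1 + 8·2 + 12·1 + 6·-2 + 6·-1 + 9·1 + 7·-1.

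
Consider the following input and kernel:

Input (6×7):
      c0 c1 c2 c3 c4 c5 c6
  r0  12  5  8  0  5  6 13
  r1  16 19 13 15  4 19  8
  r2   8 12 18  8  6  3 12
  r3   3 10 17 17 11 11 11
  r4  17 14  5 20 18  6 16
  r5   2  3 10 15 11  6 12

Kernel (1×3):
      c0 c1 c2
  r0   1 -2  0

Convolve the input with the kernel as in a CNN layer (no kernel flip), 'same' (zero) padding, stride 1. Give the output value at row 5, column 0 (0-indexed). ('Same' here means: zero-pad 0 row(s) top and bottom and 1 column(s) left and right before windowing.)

-4

The receptive field on the zero-padded input at this output position is [0 2 3]. Elementwise product with the kernel and sum: 0·1 + 2·-2.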